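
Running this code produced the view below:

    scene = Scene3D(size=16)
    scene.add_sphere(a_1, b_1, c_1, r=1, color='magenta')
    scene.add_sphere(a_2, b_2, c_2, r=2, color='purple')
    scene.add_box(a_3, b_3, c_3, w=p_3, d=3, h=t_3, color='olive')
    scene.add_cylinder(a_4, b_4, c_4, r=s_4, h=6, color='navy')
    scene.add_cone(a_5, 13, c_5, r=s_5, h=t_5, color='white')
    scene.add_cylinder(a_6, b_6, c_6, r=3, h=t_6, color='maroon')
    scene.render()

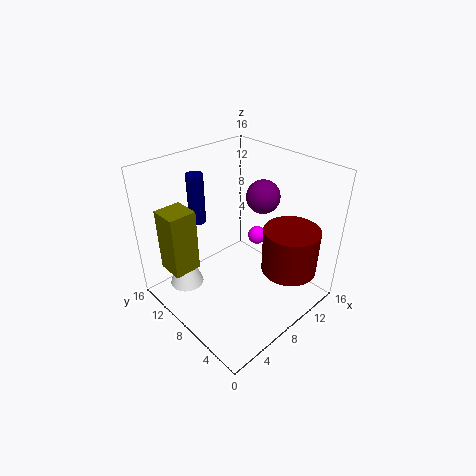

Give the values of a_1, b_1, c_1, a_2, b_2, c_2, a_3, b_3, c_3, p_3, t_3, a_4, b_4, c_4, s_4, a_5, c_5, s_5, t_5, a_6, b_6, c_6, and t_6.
a_1 = 10; b_1 = 7; c_1 = 8; a_2 = 13; b_2 = 9; c_2 = 11; a_3 = 1; b_3 = 10; c_3 = 5; p_3 = 3; t_3 = 7; a_4 = 7; b_4 = 14; c_4 = 8; s_4 = 1; a_5 = 4; c_5 = 1; s_5 = 2; t_5 = 6; a_6 = 11; b_6 = 3; c_6 = 5; t_6 = 5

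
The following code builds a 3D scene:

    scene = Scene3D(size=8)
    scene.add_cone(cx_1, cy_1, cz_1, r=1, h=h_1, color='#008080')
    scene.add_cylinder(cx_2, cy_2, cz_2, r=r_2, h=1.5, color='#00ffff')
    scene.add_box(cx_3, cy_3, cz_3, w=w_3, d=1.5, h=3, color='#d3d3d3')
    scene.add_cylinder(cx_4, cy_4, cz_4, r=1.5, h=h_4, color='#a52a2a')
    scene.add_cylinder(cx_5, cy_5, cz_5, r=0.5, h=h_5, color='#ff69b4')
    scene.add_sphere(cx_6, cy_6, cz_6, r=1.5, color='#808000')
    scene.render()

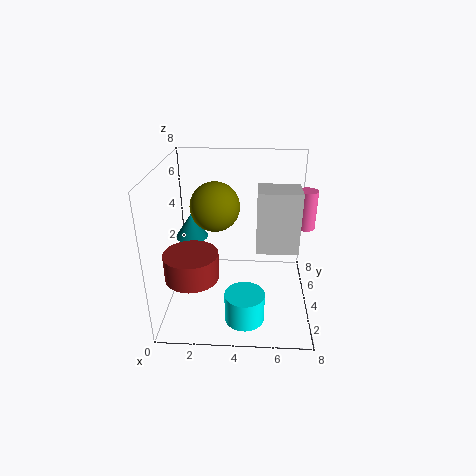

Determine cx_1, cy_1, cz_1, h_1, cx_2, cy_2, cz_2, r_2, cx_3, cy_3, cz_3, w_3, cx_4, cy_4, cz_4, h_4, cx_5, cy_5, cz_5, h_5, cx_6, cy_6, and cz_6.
cx_1 = 1; cy_1 = 6; cz_1 = 3; h_1 = 1.5; cx_2 = 4.5; cy_2 = 1; cz_2 = 1; r_2 = 1; cx_3 = 5; cy_3 = 1.5; cz_3 = 4.5; w_3 = 2; cx_4 = 1.5; cy_4 = 3; cz_4 = 2; h_4 = 1.5; cx_5 = 7.5; cy_5 = 3.5; cz_5 = 5; h_5 = 2; cx_6 = 2.5; cy_6 = 6; cz_6 = 5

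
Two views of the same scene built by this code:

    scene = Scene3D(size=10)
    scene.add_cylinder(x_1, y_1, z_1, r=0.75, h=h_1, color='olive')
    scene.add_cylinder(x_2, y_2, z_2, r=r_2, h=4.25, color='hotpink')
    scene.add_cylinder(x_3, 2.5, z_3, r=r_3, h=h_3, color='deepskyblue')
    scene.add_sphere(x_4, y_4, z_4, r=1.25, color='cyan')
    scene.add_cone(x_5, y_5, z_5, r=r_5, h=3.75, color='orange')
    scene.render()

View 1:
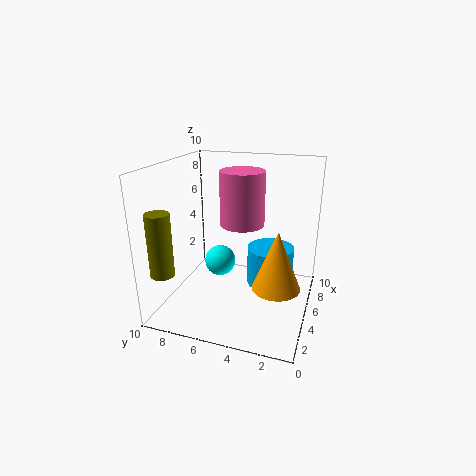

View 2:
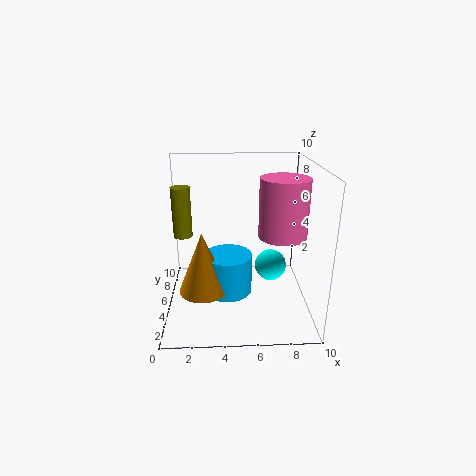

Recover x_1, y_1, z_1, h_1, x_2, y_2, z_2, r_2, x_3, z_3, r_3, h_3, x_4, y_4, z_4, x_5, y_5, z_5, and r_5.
x_1 = 0.75
y_1 = 8.5
z_1 = 3.75
h_1 = 4
x_2 = 8.25
y_2 = 5.75
z_2 = 4.75
r_2 = 1.75
x_3 = 4.25
z_3 = 2.5
r_3 = 1.5
h_3 = 2.5
x_4 = 7.75
y_4 = 7.5
z_4 = 1.5
x_5 = 2.75
y_5 = 1.75
z_5 = 3
r_5 = 1.5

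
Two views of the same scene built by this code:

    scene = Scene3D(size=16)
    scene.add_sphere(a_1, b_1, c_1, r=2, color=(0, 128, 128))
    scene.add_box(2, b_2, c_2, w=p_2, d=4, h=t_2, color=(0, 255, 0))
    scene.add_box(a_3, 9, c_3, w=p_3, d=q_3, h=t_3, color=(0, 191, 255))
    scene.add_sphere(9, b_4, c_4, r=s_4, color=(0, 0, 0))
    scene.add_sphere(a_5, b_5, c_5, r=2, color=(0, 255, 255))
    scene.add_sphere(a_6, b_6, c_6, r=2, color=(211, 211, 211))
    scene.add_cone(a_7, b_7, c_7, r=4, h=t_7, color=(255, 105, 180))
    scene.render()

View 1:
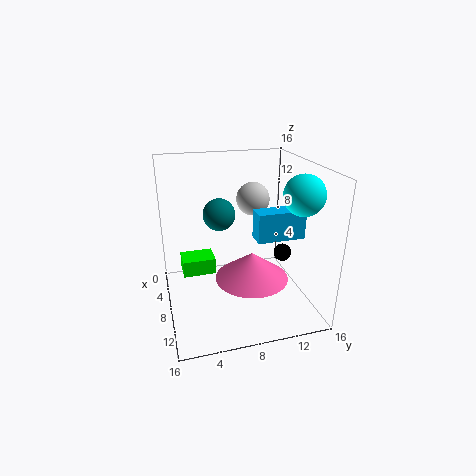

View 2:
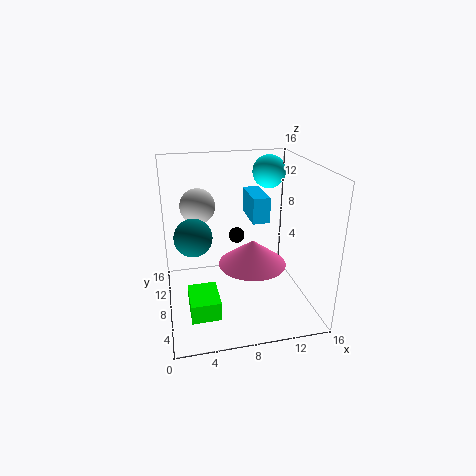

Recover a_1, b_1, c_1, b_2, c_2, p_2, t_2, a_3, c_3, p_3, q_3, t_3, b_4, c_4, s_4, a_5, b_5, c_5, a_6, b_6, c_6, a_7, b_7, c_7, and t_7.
a_1 = 3
b_1 = 7
c_1 = 9
b_2 = 2
c_2 = 2
p_2 = 3
t_2 = 2
a_3 = 10
c_3 = 9
p_3 = 2
q_3 = 5
t_3 = 3
b_4 = 13
c_4 = 6
s_4 = 1
a_5 = 13
b_5 = 13
c_5 = 14
a_6 = 4
b_6 = 11
c_6 = 11
a_7 = 10
b_7 = 9
c_7 = 4
t_7 = 3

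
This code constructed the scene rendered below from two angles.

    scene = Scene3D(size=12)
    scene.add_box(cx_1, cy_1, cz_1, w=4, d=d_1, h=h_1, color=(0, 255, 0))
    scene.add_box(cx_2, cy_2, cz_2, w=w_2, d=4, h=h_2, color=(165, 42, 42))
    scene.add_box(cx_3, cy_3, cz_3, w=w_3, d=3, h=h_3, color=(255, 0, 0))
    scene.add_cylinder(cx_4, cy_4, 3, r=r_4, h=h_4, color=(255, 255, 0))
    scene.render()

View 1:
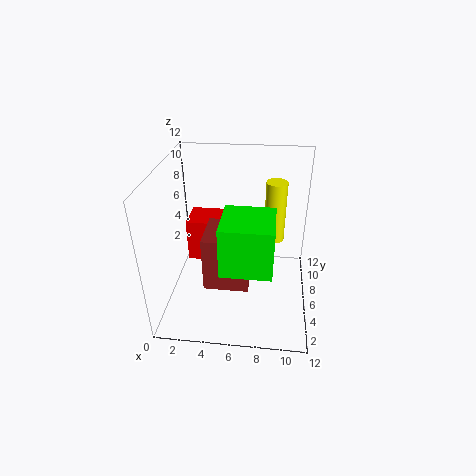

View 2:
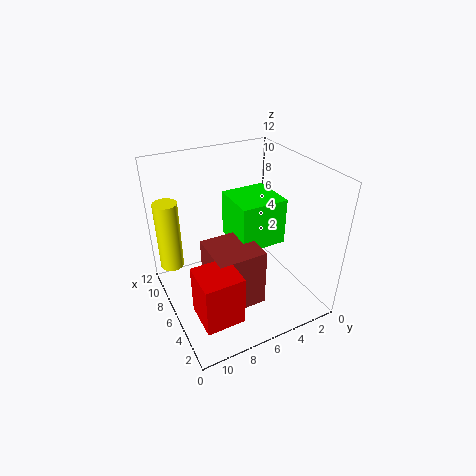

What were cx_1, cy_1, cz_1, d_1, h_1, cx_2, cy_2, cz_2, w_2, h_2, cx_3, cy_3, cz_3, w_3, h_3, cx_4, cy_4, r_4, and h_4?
cx_1 = 5
cy_1 = 2
cz_1 = 5
d_1 = 4
h_1 = 4
cx_2 = 3
cy_2 = 5
cz_2 = 1
w_2 = 4
h_2 = 5
cx_3 = 1
cy_3 = 8
cz_3 = 2
w_3 = 3
h_3 = 4
cx_4 = 9
cy_4 = 11
r_4 = 1
h_4 = 6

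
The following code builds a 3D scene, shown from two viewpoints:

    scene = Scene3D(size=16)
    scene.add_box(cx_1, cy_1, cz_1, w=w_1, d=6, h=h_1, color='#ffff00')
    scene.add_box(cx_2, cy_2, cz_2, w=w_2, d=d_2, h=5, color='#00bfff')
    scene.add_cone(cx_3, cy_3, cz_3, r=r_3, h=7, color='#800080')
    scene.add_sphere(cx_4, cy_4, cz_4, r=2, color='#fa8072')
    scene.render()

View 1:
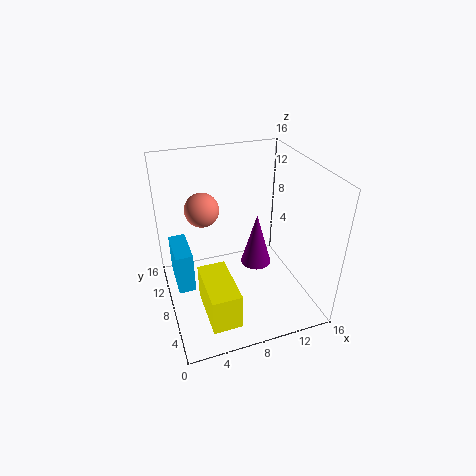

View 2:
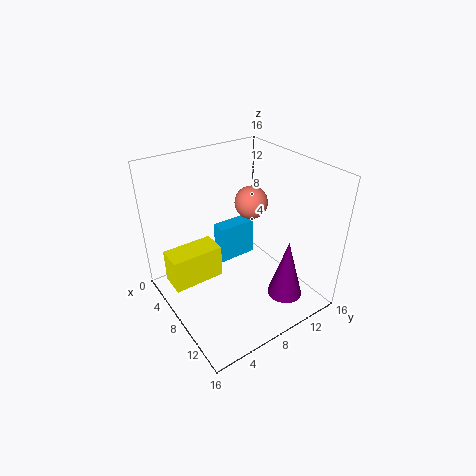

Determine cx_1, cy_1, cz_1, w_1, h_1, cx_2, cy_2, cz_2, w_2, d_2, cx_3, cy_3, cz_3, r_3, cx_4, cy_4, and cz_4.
cx_1 = 3
cy_1 = 1
cz_1 = 2
w_1 = 3
h_1 = 4
cx_2 = 1
cy_2 = 9
cz_2 = 1
w_2 = 2
d_2 = 5
cx_3 = 12
cy_3 = 12
cz_3 = 1
r_3 = 2
cx_4 = 5
cy_4 = 12
cz_4 = 10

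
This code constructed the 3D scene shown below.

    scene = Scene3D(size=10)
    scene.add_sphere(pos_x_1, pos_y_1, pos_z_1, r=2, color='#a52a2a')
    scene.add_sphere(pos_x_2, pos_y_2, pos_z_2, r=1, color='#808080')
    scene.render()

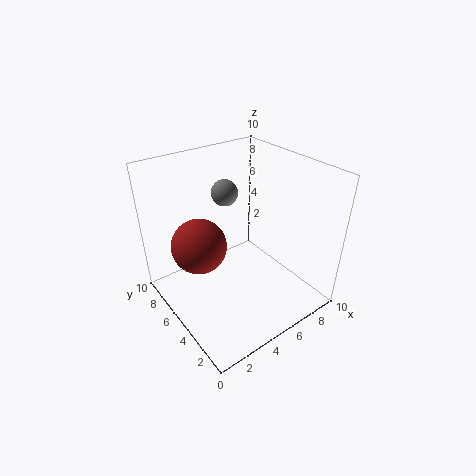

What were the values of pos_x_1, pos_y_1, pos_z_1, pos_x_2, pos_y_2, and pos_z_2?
pos_x_1 = 3, pos_y_1 = 7, pos_z_1 = 4, pos_x_2 = 6, pos_y_2 = 8, pos_z_2 = 7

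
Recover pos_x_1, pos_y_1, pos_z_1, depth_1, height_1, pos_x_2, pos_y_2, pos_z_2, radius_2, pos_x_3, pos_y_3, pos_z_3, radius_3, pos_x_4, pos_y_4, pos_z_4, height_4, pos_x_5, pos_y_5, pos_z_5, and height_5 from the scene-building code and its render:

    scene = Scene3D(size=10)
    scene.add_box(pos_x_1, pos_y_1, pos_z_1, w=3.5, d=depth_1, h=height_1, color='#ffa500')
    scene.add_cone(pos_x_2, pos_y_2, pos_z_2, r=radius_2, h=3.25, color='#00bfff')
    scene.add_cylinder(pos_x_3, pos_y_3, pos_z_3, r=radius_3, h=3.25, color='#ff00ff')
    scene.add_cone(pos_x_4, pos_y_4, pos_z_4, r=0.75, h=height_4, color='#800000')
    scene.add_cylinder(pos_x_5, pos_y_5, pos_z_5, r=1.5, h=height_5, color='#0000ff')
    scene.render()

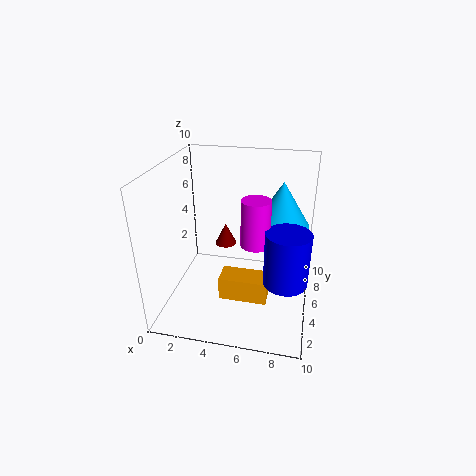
pos_x_1 = 3.75; pos_y_1 = 4; pos_z_1 = 0.25; depth_1 = 1.75; height_1 = 1.75; pos_x_2 = 7.75; pos_y_2 = 7.25; pos_z_2 = 5.25; radius_2 = 2; pos_x_3 = 6.25; pos_y_3 = 4.75; pos_z_3 = 4.75; radius_3 = 1; pos_x_4 = 4; pos_y_4 = 5.5; pos_z_4 = 4.25; height_4 = 1.5; pos_x_5 = 8.5; pos_y_5 = 4; pos_z_5 = 2.5; height_5 = 3.75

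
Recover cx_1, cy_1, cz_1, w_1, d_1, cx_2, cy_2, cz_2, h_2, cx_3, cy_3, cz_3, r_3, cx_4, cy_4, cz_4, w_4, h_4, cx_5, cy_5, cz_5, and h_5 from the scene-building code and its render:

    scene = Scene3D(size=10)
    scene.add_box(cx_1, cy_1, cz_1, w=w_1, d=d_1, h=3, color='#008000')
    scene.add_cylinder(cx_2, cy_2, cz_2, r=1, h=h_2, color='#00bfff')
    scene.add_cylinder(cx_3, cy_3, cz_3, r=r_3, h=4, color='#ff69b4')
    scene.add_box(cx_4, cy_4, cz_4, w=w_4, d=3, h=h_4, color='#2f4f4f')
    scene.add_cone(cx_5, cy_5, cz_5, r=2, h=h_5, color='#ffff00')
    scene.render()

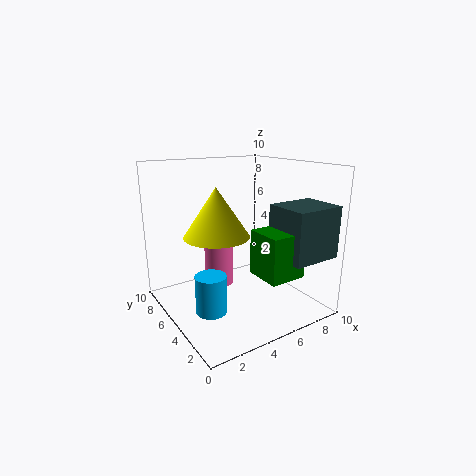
cx_1 = 5; cy_1 = 1; cz_1 = 3; w_1 = 2.5; d_1 = 2.5; cx_2 = 2; cy_2 = 3.5; cz_2 = 1; h_2 = 2.5; cx_3 = 4; cy_3 = 6; cz_3 = 1.5; r_3 = 1; cx_4 = 6.5; cy_4 = 0.5; cz_4 = 4; w_4 = 3.5; h_4 = 3.5; cx_5 = 2.5; cy_5 = 3.5; cz_5 = 6; h_5 = 3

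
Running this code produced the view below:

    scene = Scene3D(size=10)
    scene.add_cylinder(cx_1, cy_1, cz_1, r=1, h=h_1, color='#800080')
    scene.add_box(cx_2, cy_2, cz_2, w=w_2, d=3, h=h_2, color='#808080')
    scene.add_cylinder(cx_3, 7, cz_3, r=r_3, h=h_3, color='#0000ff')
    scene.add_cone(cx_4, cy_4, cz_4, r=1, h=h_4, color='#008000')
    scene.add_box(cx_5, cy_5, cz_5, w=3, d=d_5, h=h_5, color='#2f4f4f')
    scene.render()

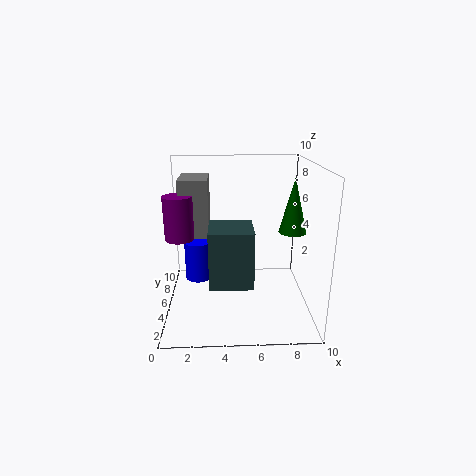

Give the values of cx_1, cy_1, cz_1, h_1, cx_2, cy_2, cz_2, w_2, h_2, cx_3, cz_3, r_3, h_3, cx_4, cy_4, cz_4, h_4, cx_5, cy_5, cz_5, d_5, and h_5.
cx_1 = 1
cy_1 = 5
cz_1 = 5
h_1 = 3
cx_2 = 1
cy_2 = 5
cz_2 = 5
w_2 = 2
h_2 = 4
cx_3 = 2
cz_3 = 1
r_3 = 1
h_3 = 3
cx_4 = 9
cy_4 = 6
cz_4 = 5
h_4 = 4
cx_5 = 3
cy_5 = 3
cz_5 = 2
d_5 = 3
h_5 = 4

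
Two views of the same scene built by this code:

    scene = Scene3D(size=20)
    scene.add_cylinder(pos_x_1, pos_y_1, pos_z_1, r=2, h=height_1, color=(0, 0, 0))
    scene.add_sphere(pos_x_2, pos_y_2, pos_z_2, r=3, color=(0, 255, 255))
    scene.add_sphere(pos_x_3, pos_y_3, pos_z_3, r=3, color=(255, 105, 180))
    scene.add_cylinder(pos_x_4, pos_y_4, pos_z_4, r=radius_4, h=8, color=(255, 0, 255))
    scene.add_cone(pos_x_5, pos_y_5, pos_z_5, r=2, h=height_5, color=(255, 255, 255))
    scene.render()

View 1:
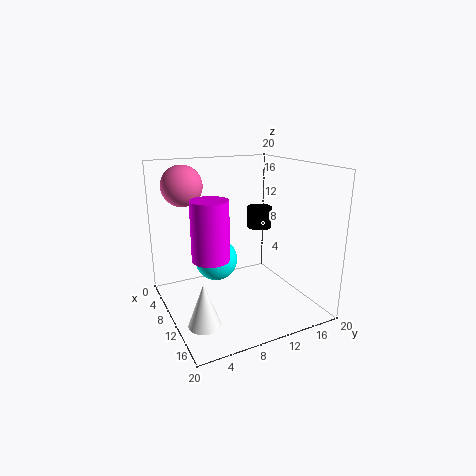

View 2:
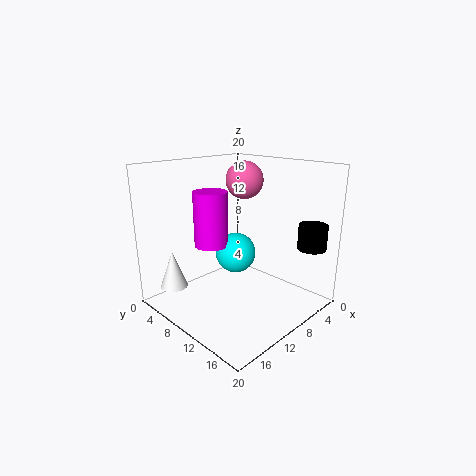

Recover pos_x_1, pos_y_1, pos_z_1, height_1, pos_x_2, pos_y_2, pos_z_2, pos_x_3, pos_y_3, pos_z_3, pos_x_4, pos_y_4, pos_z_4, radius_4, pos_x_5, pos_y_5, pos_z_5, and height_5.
pos_x_1 = 3; pos_y_1 = 17.5; pos_z_1 = 8.5; height_1 = 3.5; pos_x_2 = 8; pos_y_2 = 7.5; pos_z_2 = 6.5; pos_x_3 = 3; pos_y_3 = 4.5; pos_z_3 = 16.5; pos_x_4 = 11; pos_y_4 = 5.5; pos_z_4 = 8; radius_4 = 2.5; pos_x_5 = 16; pos_y_5 = 2.5; pos_z_5 = 2; height_5 = 5.5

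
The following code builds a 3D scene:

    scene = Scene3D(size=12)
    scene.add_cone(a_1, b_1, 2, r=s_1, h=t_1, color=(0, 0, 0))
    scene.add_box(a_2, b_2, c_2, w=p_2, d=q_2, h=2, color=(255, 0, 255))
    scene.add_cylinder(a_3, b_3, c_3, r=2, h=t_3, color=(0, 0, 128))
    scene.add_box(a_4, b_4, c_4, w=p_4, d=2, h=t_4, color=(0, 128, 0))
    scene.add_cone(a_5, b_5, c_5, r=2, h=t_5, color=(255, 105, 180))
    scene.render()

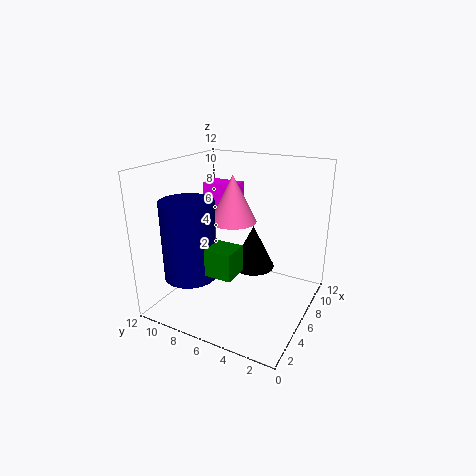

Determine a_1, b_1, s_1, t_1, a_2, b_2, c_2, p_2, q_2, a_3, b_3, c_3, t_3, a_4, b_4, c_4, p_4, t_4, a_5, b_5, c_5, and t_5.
a_1 = 9, b_1 = 6, s_1 = 2, t_1 = 4, a_2 = 7, b_2 = 7, c_2 = 8, p_2 = 2, q_2 = 3, a_3 = 2, b_3 = 8, c_3 = 4, t_3 = 6, a_4 = 1, b_4 = 4, c_4 = 5, p_4 = 2, t_4 = 2, a_5 = 7, b_5 = 7, c_5 = 7, t_5 = 4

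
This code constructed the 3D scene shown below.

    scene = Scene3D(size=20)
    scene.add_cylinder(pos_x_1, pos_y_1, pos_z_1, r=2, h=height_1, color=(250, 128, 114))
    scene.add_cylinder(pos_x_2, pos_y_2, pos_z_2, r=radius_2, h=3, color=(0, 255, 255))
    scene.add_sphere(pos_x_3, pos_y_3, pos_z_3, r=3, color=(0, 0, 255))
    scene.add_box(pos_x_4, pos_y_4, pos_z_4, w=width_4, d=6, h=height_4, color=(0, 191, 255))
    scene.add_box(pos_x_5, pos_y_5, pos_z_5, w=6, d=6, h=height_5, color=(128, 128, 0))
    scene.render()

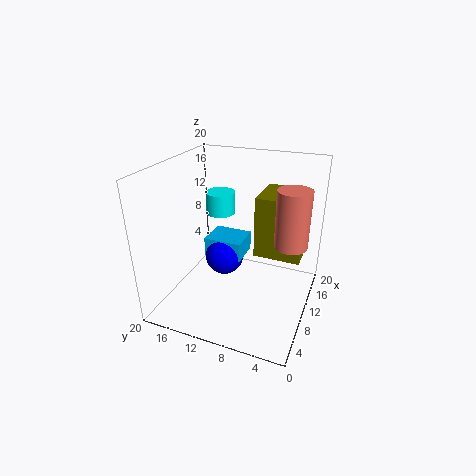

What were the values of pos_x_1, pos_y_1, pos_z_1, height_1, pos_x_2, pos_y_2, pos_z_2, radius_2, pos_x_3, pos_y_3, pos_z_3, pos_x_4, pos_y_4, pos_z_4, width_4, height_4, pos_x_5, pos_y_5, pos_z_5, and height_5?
pos_x_1 = 7
pos_y_1 = 2
pos_z_1 = 12
height_1 = 7
pos_x_2 = 11
pos_y_2 = 13
pos_z_2 = 13
radius_2 = 2
pos_x_3 = 14
pos_y_3 = 14
pos_z_3 = 4
pos_x_4 = 13
pos_y_4 = 11
pos_z_4 = 4
width_4 = 5
height_4 = 3
pos_x_5 = 8
pos_y_5 = 1
pos_z_5 = 9
height_5 = 8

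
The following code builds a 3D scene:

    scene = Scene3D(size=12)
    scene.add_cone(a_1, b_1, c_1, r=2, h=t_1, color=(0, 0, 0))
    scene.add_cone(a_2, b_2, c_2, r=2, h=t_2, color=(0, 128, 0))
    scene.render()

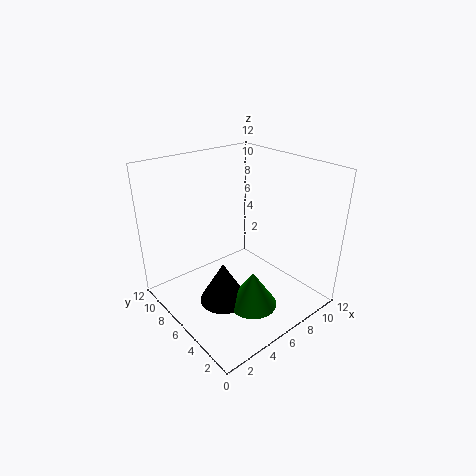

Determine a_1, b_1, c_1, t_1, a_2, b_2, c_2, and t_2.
a_1 = 4
b_1 = 5.5
c_1 = 1
t_1 = 3.5
a_2 = 5.5
b_2 = 3.5
c_2 = 1
t_2 = 3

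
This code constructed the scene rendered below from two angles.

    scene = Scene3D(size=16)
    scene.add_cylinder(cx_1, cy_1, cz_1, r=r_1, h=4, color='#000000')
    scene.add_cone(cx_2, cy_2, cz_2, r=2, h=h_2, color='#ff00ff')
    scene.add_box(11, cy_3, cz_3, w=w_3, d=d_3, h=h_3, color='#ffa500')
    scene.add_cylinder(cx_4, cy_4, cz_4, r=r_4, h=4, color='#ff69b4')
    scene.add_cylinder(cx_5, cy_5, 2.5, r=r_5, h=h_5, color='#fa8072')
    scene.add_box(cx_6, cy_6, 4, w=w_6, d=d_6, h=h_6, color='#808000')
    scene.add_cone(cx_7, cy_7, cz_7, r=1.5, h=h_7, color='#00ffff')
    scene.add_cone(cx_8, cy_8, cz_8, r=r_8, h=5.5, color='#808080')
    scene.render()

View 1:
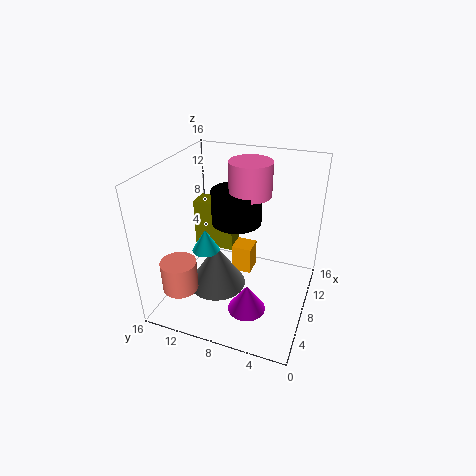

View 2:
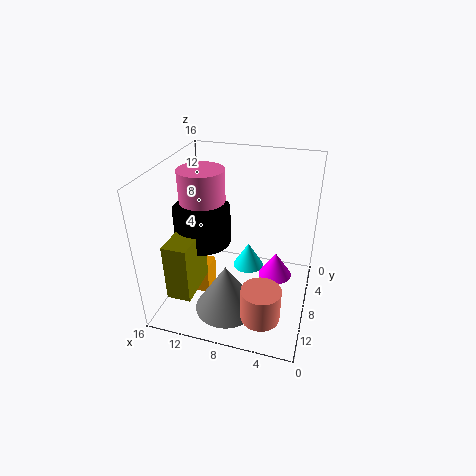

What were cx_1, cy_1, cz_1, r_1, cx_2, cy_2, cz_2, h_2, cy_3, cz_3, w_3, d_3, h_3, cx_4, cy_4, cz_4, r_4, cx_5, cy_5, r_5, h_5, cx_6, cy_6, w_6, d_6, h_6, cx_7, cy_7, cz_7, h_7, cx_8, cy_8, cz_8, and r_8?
cx_1 = 11.5; cy_1 = 9.5; cz_1 = 8; r_1 = 3; cx_2 = 4; cy_2 = 5.5; cz_2 = 2; h_2 = 3; cy_3 = 7.5; cz_3 = 1; w_3 = 2.5; d_3 = 2.5; h_3 = 3.5; cx_4 = 12; cy_4 = 8; cz_4 = 11.5; r_4 = 2.5; cx_5 = 4; cy_5 = 13.5; r_5 = 2; h_5 = 3.5; cx_6 = 11; cy_6 = 10; w_6 = 2.5; d_6 = 5; h_6 = 6; cx_7 = 6; cy_7 = 11; cz_7 = 7; h_7 = 2.5; cx_8 = 8.5; cy_8 = 11; cz_8 = 0.5; r_8 = 3.5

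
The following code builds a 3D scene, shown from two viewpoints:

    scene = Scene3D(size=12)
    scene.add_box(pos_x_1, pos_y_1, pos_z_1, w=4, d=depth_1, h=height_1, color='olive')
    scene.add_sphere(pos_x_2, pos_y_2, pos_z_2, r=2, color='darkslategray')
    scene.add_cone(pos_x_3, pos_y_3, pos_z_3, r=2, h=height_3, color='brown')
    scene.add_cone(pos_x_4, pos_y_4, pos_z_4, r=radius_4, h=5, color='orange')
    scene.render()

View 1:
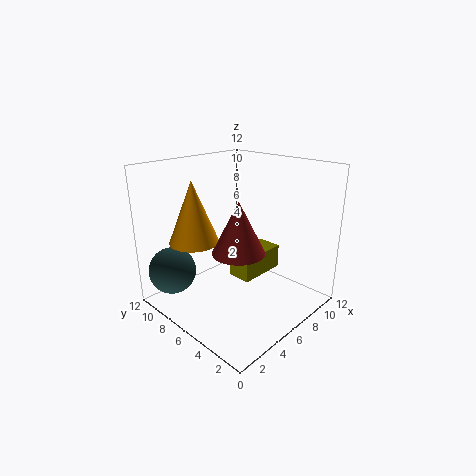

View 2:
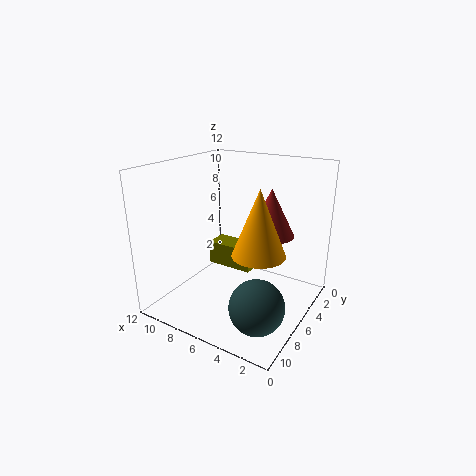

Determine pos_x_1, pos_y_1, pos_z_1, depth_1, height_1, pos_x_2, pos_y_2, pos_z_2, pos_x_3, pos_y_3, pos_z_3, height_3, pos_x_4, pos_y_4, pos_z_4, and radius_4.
pos_x_1 = 5, pos_y_1 = 4, pos_z_1 = 3, depth_1 = 2, height_1 = 2, pos_x_2 = 2, pos_y_2 = 10, pos_z_2 = 3, pos_x_3 = 4, pos_y_3 = 4, pos_z_3 = 6, height_3 = 4, pos_x_4 = 3, pos_y_4 = 8, pos_z_4 = 6, radius_4 = 2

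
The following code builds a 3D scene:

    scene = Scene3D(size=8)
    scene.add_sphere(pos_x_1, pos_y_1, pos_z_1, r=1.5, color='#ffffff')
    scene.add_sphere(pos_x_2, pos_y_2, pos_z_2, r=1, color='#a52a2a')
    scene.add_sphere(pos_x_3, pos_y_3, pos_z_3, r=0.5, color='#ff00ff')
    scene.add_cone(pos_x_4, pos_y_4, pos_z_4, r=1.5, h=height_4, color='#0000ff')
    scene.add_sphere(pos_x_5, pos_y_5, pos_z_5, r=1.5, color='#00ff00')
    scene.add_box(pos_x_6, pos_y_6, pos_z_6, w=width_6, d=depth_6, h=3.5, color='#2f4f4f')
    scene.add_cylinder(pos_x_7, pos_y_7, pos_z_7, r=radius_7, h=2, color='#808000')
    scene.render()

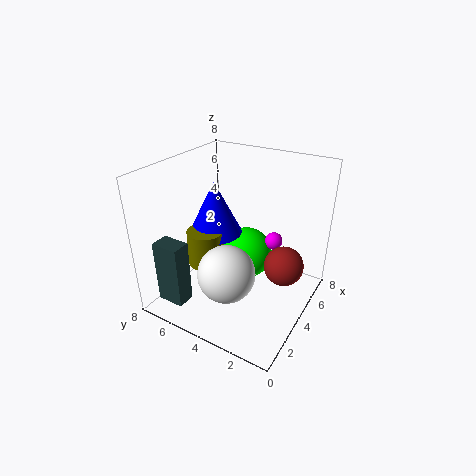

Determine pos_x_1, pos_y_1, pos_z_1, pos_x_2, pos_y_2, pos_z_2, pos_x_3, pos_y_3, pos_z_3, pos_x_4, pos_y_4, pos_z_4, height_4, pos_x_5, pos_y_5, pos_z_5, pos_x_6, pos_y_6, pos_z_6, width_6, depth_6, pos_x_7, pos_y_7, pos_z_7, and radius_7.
pos_x_1 = 2; pos_y_1 = 3.5; pos_z_1 = 3; pos_x_2 = 3.5; pos_y_2 = 1; pos_z_2 = 3.5; pos_x_3 = 5.5; pos_y_3 = 2.5; pos_z_3 = 3.5; pos_x_4 = 4; pos_y_4 = 5.5; pos_z_4 = 4; height_4 = 3; pos_x_5 = 5; pos_y_5 = 4; pos_z_5 = 2.5; pos_x_6 = 0.5; pos_y_6 = 5.5; pos_z_6 = 1; width_6 = 1; depth_6 = 1.5; pos_x_7 = 3; pos_y_7 = 5.5; pos_z_7 = 2.5; radius_7 = 1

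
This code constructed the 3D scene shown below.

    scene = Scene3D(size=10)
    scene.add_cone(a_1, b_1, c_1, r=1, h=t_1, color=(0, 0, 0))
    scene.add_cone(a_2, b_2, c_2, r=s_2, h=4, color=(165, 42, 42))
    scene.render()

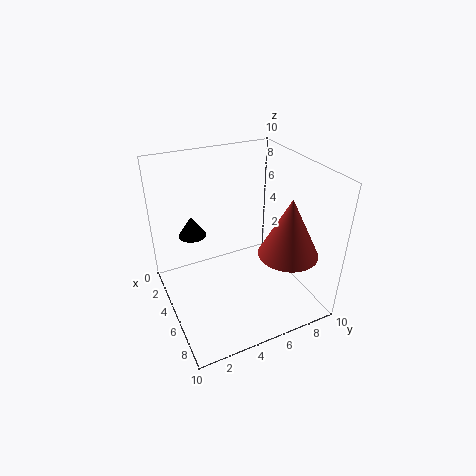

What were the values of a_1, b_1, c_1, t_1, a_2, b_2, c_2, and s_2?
a_1 = 2.5; b_1 = 2.5; c_1 = 4.5; t_1 = 1.5; a_2 = 7.5; b_2 = 7.5; c_2 = 4.5; s_2 = 2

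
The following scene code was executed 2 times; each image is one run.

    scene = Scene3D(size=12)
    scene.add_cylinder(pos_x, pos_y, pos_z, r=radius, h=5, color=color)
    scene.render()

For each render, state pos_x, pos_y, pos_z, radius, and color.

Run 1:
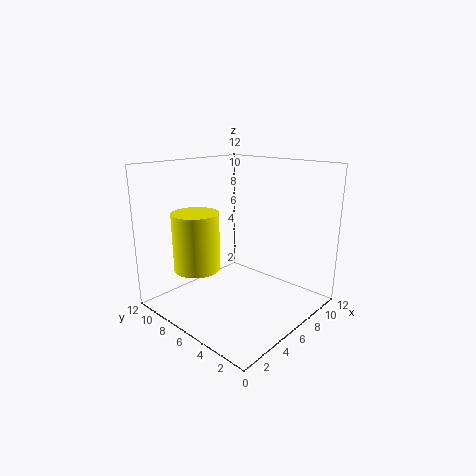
pos_x = 4
pos_y = 9
pos_z = 3
radius = 2
color = 'yellow'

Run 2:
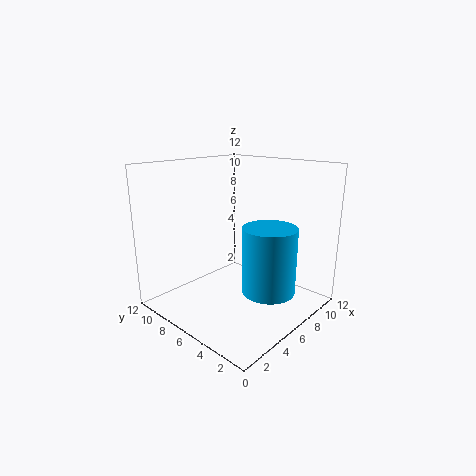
pos_x = 5
pos_y = 2
pos_z = 3
radius = 2
color = 'deepskyblue'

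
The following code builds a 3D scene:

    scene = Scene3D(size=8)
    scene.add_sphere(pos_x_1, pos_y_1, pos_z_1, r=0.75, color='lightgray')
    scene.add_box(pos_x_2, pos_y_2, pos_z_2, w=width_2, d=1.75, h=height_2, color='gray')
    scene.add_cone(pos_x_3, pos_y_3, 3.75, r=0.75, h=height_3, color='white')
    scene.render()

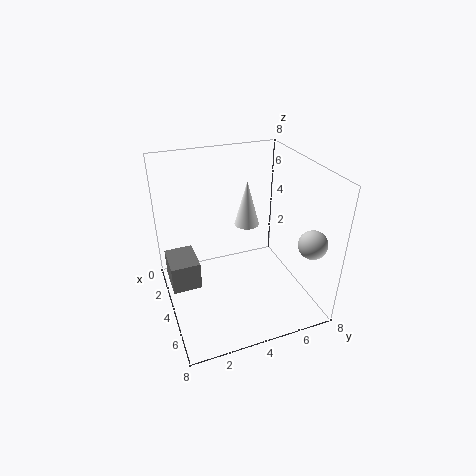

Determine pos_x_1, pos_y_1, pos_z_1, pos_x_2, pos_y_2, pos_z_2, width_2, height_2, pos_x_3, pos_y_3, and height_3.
pos_x_1 = 6.75
pos_y_1 = 7
pos_z_1 = 4.5
pos_x_2 = 0.75
pos_y_2 = 0.25
pos_z_2 = 0.25
width_2 = 2.25
height_2 = 1.75
pos_x_3 = 2.25
pos_y_3 = 5.25
height_3 = 2.75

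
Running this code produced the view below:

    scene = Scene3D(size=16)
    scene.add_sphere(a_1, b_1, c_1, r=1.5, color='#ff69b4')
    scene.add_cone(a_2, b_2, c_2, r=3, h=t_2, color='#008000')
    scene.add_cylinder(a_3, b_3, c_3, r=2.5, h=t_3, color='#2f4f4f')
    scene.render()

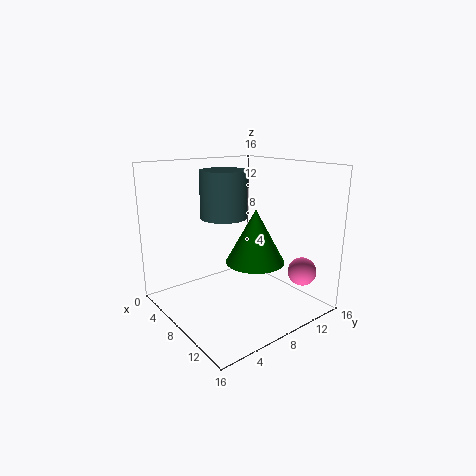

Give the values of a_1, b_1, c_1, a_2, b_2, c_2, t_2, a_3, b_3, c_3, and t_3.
a_1 = 14
b_1 = 12
c_1 = 5
a_2 = 11.5
b_2 = 7.5
c_2 = 6.5
t_2 = 5.5
a_3 = 7.5
b_3 = 6.5
c_3 = 10.5
t_3 = 5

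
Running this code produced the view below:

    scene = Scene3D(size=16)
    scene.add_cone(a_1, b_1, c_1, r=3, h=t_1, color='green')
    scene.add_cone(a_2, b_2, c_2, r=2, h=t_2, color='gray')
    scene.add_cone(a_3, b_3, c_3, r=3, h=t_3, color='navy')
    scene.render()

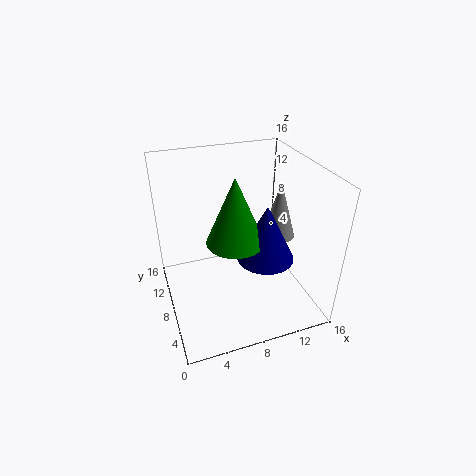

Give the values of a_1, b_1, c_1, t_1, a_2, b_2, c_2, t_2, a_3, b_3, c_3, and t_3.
a_1 = 7, b_1 = 6, c_1 = 9, t_1 = 7, a_2 = 14, b_2 = 10, c_2 = 6, t_2 = 7, a_3 = 10, b_3 = 5, c_3 = 7, t_3 = 6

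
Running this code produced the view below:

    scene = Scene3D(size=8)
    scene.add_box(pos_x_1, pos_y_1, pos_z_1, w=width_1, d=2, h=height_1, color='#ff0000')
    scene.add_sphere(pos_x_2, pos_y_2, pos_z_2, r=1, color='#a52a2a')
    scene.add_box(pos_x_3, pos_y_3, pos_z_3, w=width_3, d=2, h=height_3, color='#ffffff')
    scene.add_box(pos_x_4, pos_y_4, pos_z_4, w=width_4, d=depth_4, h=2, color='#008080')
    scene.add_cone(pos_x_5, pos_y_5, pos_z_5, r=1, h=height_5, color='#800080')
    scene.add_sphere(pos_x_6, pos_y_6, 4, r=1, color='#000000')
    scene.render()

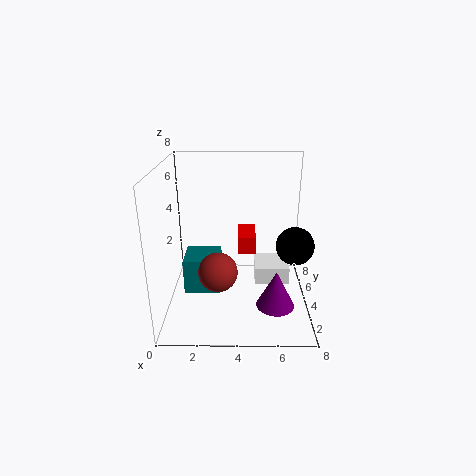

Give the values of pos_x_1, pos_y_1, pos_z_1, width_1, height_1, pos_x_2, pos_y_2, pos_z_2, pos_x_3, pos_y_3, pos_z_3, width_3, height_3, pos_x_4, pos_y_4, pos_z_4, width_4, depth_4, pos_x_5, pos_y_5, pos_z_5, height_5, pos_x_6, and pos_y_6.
pos_x_1 = 4; pos_y_1 = 4; pos_z_1 = 3; width_1 = 1; height_1 = 1; pos_x_2 = 3; pos_y_2 = 2; pos_z_2 = 3; pos_x_3 = 5; pos_y_3 = 4; pos_z_3 = 1; width_3 = 2; height_3 = 1; pos_x_4 = 1; pos_y_4 = 3; pos_z_4 = 1; width_4 = 2; depth_4 = 2; pos_x_5 = 6; pos_y_5 = 2; pos_z_5 = 1; height_5 = 2; pos_x_6 = 7; pos_y_6 = 3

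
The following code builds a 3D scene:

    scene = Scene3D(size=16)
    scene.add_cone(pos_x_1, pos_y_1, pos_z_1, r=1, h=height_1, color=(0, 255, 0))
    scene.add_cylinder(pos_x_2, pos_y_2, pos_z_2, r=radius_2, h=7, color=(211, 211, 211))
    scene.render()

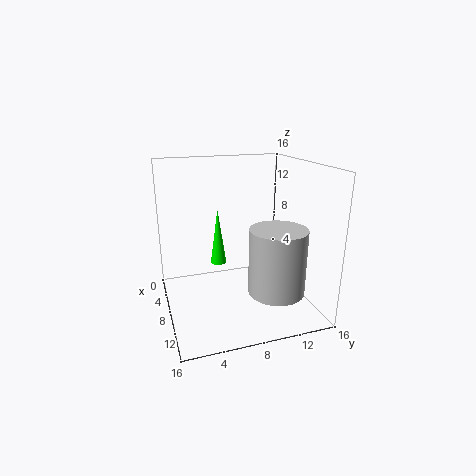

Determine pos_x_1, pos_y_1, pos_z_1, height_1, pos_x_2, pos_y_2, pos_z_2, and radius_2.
pos_x_1 = 3
pos_y_1 = 7
pos_z_1 = 3
height_1 = 7
pos_x_2 = 12
pos_y_2 = 11
pos_z_2 = 3
radius_2 = 3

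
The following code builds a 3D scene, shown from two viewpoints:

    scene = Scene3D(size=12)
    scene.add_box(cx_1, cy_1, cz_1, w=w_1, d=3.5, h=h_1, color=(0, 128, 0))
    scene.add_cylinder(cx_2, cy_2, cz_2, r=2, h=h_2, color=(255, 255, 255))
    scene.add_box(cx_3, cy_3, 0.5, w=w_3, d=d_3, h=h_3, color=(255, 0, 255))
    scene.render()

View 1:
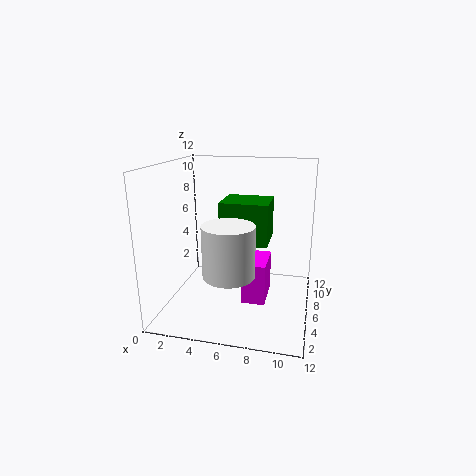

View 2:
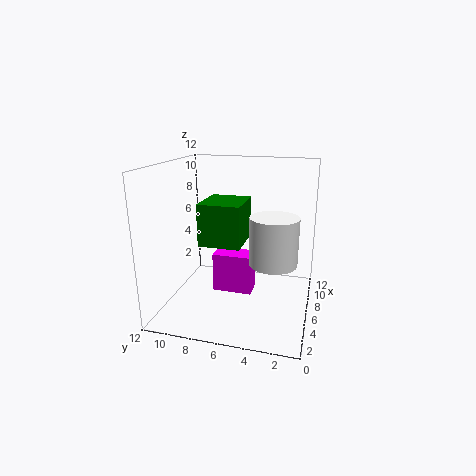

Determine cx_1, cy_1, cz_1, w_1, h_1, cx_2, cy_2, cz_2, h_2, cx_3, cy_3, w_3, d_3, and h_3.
cx_1 = 4.5
cy_1 = 5.5
cz_1 = 5.5
w_1 = 4
h_1 = 3.5
cx_2 = 6
cy_2 = 3
cz_2 = 4
h_2 = 4
cx_3 = 6.5
cy_3 = 5
w_3 = 2
d_3 = 3.5
h_3 = 3.5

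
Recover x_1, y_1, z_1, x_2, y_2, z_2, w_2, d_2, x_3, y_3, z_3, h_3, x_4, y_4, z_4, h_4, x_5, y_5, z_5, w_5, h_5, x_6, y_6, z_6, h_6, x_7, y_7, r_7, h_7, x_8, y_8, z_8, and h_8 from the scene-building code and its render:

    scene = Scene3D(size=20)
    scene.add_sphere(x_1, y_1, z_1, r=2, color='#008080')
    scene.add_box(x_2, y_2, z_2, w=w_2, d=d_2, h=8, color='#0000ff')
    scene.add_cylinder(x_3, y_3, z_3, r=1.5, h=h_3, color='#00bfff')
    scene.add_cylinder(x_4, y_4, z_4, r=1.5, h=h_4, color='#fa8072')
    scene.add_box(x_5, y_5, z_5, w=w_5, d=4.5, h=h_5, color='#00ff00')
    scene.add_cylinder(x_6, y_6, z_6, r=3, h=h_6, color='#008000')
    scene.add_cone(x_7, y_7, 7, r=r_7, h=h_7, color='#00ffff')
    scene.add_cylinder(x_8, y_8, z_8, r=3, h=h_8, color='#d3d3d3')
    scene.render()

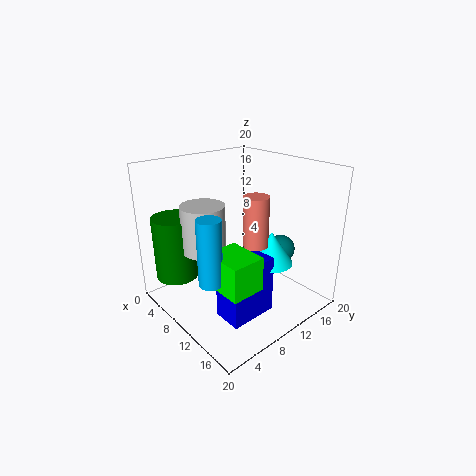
x_1 = 13.5, y_1 = 15, z_1 = 8, x_2 = 12, y_2 = 4.5, z_2 = 1, w_2 = 4, d_2 = 6.5, x_3 = 13, y_3 = 3, z_3 = 7, h_3 = 8.5, x_4 = 16, y_4 = 7.5, z_4 = 12, h_4 = 6, x_5 = 11.5, y_5 = 3.5, z_5 = 6, w_5 = 5.5, h_5 = 4.5, x_6 = 4, y_6 = 3.5, z_6 = 4, h_6 = 9, x_7 = 14, y_7 = 12.5, r_7 = 3, h_7 = 4.5, x_8 = 7.5, y_8 = 6, z_8 = 8.5, h_8 = 6.5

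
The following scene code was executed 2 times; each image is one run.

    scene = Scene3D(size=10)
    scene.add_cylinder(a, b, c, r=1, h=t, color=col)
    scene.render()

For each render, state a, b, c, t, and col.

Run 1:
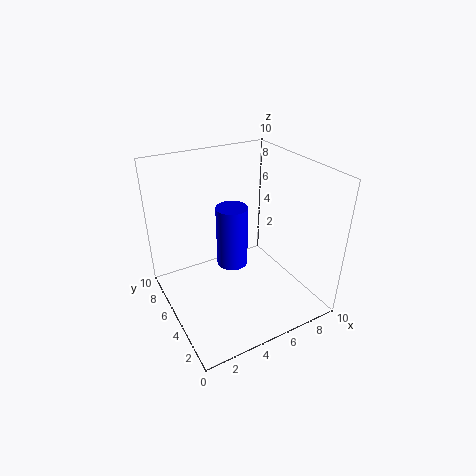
a = 4; b = 4; c = 4; t = 4; col = 'blue'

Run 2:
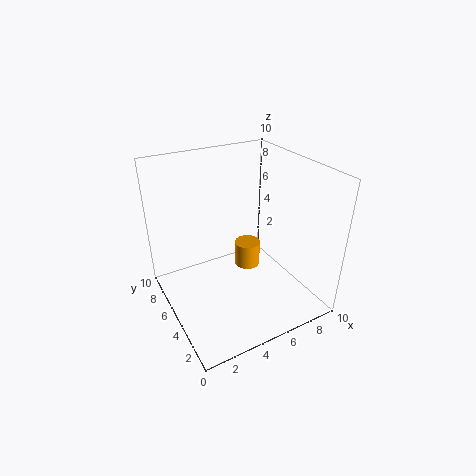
a = 7; b = 7; c = 1; t = 2; col = 'orange'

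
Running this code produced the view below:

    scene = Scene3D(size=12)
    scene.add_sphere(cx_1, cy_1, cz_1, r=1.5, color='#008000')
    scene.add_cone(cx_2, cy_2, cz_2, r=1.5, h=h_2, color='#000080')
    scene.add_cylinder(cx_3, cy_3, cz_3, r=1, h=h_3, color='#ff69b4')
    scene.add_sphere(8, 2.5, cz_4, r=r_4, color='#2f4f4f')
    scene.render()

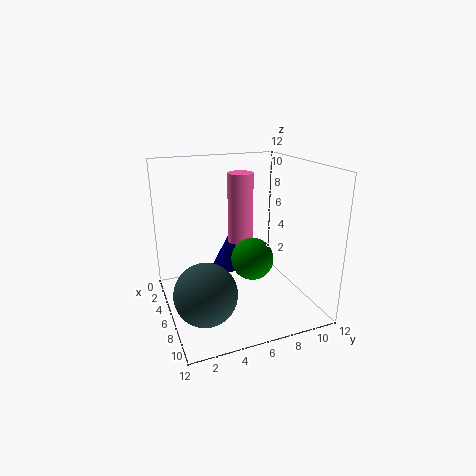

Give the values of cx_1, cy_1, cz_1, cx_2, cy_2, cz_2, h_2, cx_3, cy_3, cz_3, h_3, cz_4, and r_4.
cx_1 = 10; cy_1 = 5.5; cz_1 = 6; cx_2 = 5.5; cy_2 = 5.5; cz_2 = 3.5; h_2 = 3; cx_3 = 6.5; cy_3 = 6; cz_3 = 6; h_3 = 5.5; cz_4 = 2.5; r_4 = 2.5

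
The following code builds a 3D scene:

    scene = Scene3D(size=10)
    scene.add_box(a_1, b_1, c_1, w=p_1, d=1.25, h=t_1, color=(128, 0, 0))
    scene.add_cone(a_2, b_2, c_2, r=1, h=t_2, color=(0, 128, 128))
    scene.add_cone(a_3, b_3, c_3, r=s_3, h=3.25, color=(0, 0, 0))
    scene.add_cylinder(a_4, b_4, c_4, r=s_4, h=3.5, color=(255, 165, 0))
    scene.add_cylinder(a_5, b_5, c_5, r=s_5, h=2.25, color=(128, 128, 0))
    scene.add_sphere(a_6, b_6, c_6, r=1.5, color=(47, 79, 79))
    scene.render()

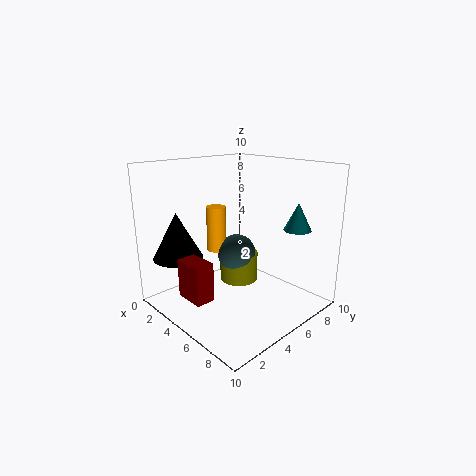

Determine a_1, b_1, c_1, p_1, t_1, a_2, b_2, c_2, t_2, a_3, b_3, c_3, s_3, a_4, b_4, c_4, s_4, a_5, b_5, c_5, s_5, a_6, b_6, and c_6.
a_1 = 4.25; b_1 = 0.5; c_1 = 2; p_1 = 2; t_1 = 2.5; a_2 = 7.25; b_2 = 8.75; c_2 = 5.25; t_2 = 2; a_3 = 2; b_3 = 2; c_3 = 3.5; s_3 = 1.75; a_4 = 1.75; b_4 = 5.75; c_4 = 3; s_4 = 0.75; a_5 = 3; b_5 = 7; c_5 = 0.5; s_5 = 1.5; a_6 = 3; b_6 = 6.75; c_6 = 2.75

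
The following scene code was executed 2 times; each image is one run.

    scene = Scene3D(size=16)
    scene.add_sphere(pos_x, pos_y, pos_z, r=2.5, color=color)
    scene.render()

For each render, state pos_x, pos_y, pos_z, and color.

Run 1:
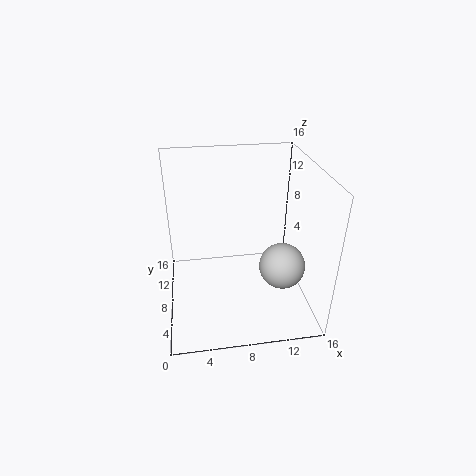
pos_x = 12.5
pos_y = 5.5
pos_z = 5.5
color = 'lightgray'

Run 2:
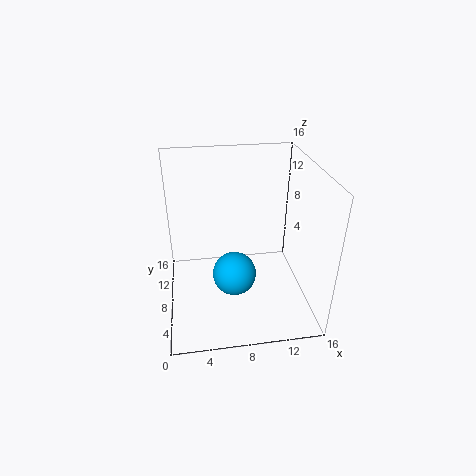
pos_x = 7.5
pos_y = 7.5
pos_z = 3.5
color = 'deepskyblue'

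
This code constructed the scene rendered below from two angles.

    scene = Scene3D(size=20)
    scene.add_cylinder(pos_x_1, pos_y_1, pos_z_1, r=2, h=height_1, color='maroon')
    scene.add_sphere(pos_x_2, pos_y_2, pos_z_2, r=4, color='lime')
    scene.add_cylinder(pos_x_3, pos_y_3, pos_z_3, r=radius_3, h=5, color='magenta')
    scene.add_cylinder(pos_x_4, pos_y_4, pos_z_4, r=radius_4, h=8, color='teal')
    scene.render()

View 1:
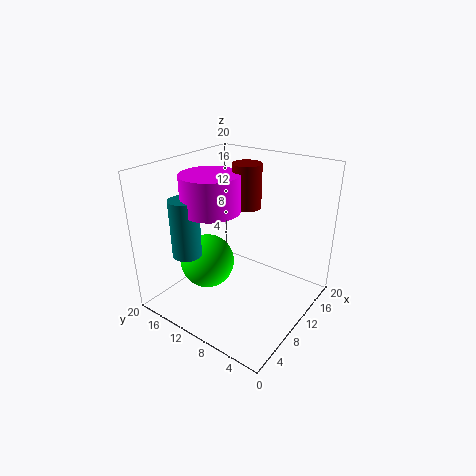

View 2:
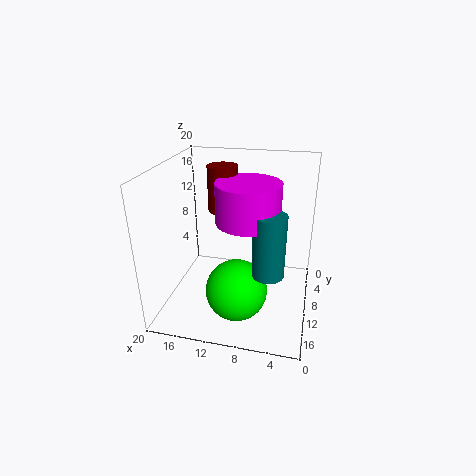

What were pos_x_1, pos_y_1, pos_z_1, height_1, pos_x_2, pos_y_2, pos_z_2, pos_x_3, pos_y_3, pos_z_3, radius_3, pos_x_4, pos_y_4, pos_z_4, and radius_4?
pos_x_1 = 12
pos_y_1 = 10
pos_z_1 = 14
height_1 = 6
pos_x_2 = 9
pos_y_2 = 15
pos_z_2 = 5
pos_x_3 = 8
pos_y_3 = 13
pos_z_3 = 14
radius_3 = 4
pos_x_4 = 5
pos_y_4 = 15
pos_z_4 = 8
radius_4 = 2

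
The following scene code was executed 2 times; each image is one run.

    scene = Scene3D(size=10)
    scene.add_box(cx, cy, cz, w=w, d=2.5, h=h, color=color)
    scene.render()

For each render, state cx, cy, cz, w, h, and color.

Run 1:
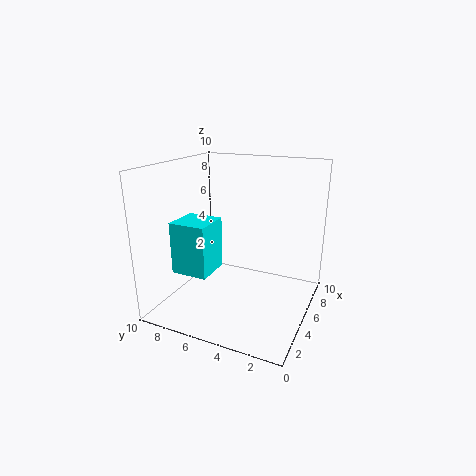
cx = 2
cy = 6
cz = 3
w = 2.5
h = 3.5
color = 'cyan'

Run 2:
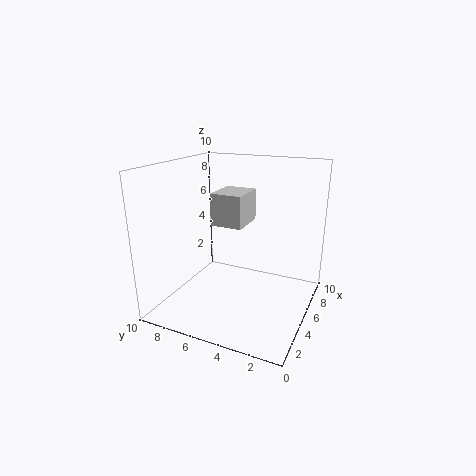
cx = 6.5
cy = 5.5
cz = 5
w = 3
h = 2.5
color = 'lightgray'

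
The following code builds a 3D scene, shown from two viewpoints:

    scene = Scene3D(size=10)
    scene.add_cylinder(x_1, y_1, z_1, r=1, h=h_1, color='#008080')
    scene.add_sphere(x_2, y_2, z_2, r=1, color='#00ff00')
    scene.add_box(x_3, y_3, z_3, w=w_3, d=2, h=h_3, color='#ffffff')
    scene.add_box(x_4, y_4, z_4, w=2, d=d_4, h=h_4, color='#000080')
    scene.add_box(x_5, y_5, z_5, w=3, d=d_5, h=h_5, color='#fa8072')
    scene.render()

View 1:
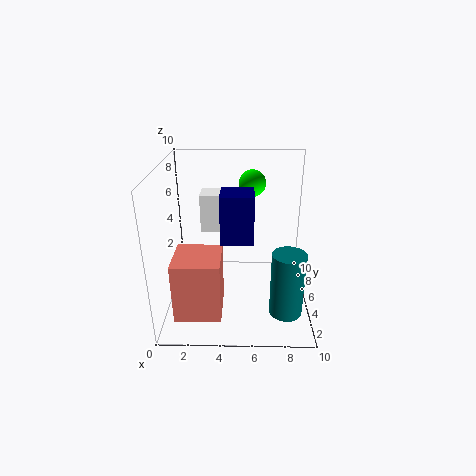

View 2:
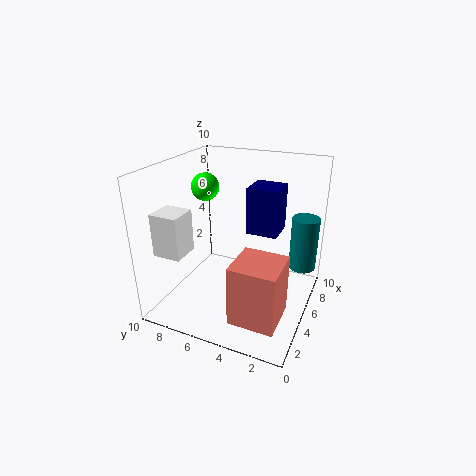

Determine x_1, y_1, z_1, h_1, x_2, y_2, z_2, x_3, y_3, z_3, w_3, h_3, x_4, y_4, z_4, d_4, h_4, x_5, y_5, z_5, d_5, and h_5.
x_1 = 8; y_1 = 1; z_1 = 2; h_1 = 4; x_2 = 6; y_2 = 8; z_2 = 8; x_3 = 2; y_3 = 8; z_3 = 4; w_3 = 2; h_3 = 3; x_4 = 4; y_4 = 2; z_4 = 6; d_4 = 2; h_4 = 3; x_5 = 1; y_5 = 1; z_5 = 1; d_5 = 3; h_5 = 4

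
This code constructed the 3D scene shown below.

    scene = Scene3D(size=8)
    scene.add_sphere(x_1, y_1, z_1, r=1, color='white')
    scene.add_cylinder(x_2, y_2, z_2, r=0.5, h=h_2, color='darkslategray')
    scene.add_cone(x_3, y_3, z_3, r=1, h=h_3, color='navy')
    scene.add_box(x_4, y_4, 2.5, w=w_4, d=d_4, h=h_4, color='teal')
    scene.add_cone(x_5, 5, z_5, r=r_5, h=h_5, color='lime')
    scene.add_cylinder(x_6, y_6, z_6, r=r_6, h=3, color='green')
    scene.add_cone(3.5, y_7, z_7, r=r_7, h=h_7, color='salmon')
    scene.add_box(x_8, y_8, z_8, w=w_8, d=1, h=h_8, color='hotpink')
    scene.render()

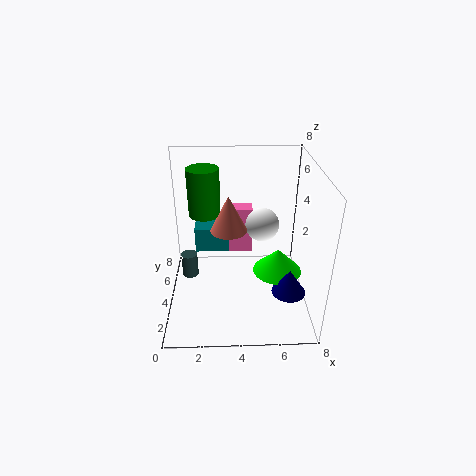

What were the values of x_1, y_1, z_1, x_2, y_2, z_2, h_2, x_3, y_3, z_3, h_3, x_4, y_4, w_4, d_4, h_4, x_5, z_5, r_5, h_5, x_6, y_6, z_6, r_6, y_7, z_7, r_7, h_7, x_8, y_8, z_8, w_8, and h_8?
x_1 = 5.5, y_1 = 5.5, z_1 = 4, x_2 = 1, y_2 = 5.5, z_2 = 0.5, h_2 = 1.5, x_3 = 7, y_3 = 3.5, z_3 = 0.5, h_3 = 1.5, x_4 = 1.5, y_4 = 5, w_4 = 2, d_4 = 1.5, h_4 = 1.5, x_5 = 6.5, z_5 = 1, r_5 = 1.5, h_5 = 1.5, x_6 = 2, y_6 = 7, z_6 = 4, r_6 = 1, y_7 = 4, z_7 = 4.5, r_7 = 1, h_7 = 2, x_8 = 3.5, y_8 = 6.5, z_8 = 1.5, w_8 = 1.5, h_8 = 3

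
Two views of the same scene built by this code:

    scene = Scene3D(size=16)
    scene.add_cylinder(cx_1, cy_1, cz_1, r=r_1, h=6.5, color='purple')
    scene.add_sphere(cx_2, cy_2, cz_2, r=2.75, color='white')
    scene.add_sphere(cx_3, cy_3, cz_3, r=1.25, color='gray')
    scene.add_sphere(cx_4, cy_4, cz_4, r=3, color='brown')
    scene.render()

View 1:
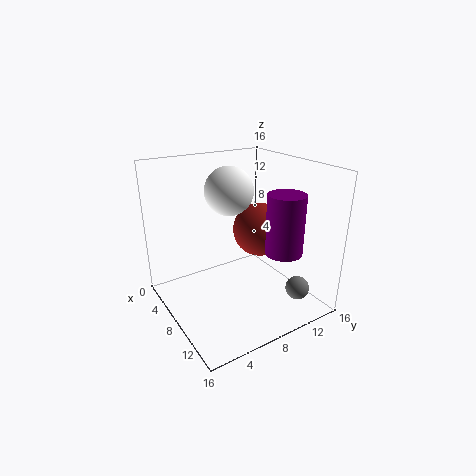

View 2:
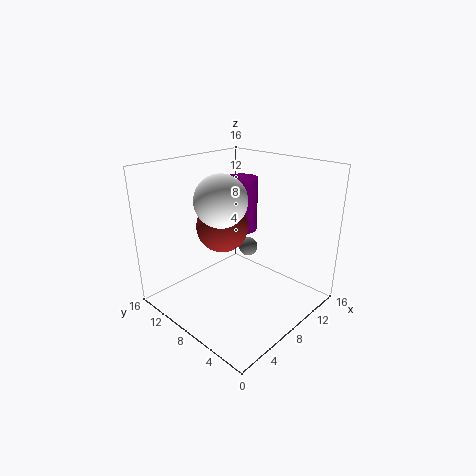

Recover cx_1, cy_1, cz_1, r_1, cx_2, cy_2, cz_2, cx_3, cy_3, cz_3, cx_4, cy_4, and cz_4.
cx_1 = 12; cy_1 = 11.25; cz_1 = 7; r_1 = 2; cx_2 = 5.75; cy_2 = 8.25; cz_2 = 12.75; cx_3 = 14; cy_3 = 11.75; cz_3 = 3.5; cx_4 = 8.25; cy_4 = 10.75; cz_4 = 8.5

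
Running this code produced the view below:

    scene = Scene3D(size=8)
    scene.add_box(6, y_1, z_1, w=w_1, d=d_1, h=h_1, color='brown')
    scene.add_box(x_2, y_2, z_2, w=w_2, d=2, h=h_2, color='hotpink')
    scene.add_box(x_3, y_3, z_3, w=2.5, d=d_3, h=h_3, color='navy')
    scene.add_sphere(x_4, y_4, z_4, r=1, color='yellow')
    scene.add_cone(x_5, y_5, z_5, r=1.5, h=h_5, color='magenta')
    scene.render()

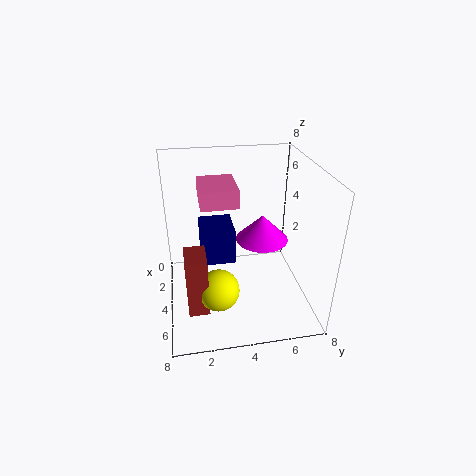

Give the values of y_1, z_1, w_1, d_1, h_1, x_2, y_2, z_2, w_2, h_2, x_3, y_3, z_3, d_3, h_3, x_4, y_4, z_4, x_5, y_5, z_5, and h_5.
y_1 = 1, z_1 = 2, w_1 = 1.5, d_1 = 1, h_1 = 3, x_2 = 2, y_2 = 2, z_2 = 6, w_2 = 2.5, h_2 = 1, x_3 = 1, y_3 = 2, z_3 = 2, d_3 = 2, h_3 = 2, x_4 = 7, y_4 = 2.5, z_4 = 3, x_5 = 3.5, y_5 = 5.5, z_5 = 3.5, h_5 = 1.5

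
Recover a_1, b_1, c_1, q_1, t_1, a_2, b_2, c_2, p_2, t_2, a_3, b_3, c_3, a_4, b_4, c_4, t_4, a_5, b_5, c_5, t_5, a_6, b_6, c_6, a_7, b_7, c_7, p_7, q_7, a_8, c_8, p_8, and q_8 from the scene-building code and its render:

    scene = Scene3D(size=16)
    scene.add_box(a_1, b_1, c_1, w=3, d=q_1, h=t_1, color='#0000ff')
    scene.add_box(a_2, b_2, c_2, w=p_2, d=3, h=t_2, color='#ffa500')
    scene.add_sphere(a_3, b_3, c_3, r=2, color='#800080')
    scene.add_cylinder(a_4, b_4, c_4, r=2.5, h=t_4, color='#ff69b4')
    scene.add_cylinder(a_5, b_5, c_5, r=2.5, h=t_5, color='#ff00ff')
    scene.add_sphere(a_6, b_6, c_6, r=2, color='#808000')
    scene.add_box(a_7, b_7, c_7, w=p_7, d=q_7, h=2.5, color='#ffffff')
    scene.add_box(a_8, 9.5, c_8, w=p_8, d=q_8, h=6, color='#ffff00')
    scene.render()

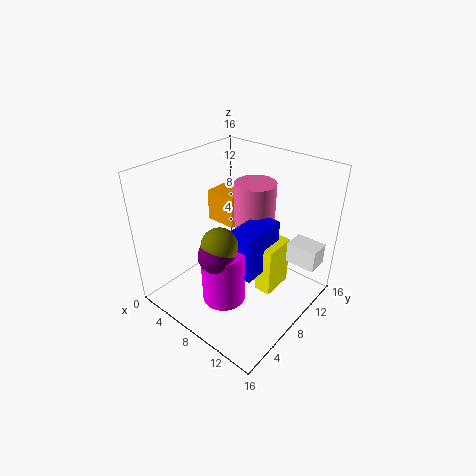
a_1 = 7.5
b_1 = 7
c_1 = 3.5
q_1 = 5.5
t_1 = 5.5
a_2 = 0.5
b_2 = 11
c_2 = 6.5
p_2 = 4
t_2 = 4
a_3 = 7.5
b_3 = 5
c_3 = 7
a_4 = 6.5
b_4 = 13
c_4 = 4.5
t_4 = 8
a_5 = 7.5
b_5 = 6
c_5 = 0.5
t_5 = 6.5
a_6 = 7.5
b_6 = 5.5
c_6 = 8
a_7 = 12
b_7 = 12
c_7 = 4.5
p_7 = 3.5
q_7 = 2.5
a_8 = 9.5
c_8 = 0.5
p_8 = 2
q_8 = 4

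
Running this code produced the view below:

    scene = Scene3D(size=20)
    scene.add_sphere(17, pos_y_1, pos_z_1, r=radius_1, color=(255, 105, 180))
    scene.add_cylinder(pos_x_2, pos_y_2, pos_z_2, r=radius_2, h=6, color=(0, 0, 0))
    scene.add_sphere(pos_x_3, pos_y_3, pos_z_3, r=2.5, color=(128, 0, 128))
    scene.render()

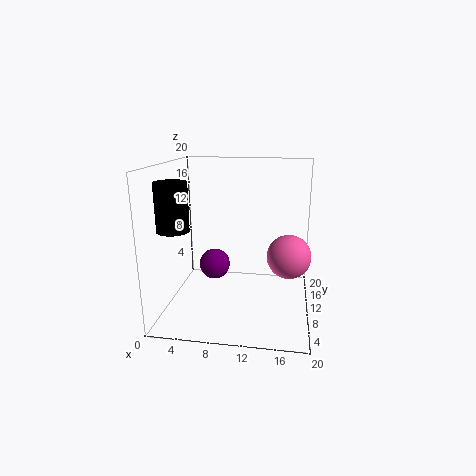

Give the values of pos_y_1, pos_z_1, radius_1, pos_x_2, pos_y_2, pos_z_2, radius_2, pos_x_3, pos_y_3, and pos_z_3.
pos_y_1 = 3, pos_z_1 = 10.5, radius_1 = 2.5, pos_x_2 = 3, pos_y_2 = 4, pos_z_2 = 12.5, radius_2 = 2, pos_x_3 = 5, pos_y_3 = 16.5, pos_z_3 = 3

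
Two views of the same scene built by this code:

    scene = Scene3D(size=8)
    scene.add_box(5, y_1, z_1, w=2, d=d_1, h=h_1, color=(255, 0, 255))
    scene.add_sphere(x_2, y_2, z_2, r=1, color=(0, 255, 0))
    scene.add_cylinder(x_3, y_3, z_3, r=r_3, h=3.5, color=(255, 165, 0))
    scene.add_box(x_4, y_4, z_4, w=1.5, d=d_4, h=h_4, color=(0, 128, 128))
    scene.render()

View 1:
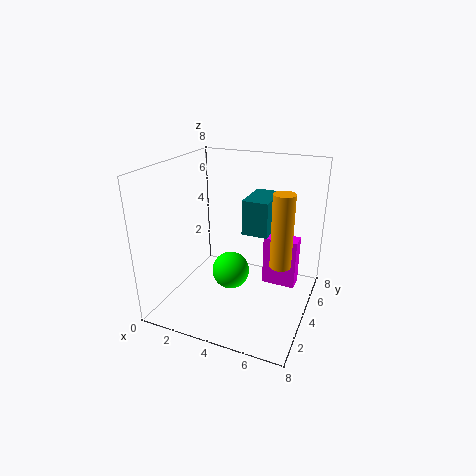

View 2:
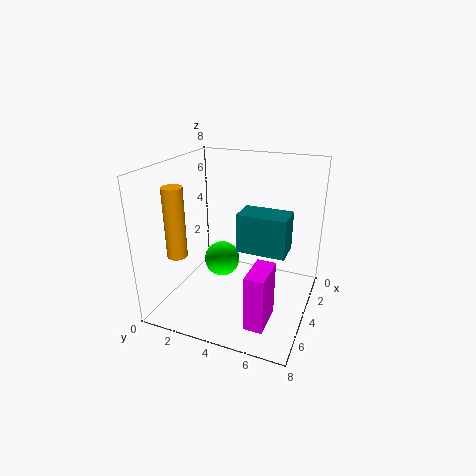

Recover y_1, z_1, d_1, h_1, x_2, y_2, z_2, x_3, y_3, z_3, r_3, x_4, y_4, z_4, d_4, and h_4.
y_1 = 5.5; z_1 = 0.5; d_1 = 1; h_1 = 3; x_2 = 4; y_2 = 3; z_2 = 2.5; x_3 = 7; y_3 = 2; z_3 = 4; r_3 = 0.5; x_4 = 4; y_4 = 4.5; z_4 = 4; d_4 = 2.5; h_4 = 2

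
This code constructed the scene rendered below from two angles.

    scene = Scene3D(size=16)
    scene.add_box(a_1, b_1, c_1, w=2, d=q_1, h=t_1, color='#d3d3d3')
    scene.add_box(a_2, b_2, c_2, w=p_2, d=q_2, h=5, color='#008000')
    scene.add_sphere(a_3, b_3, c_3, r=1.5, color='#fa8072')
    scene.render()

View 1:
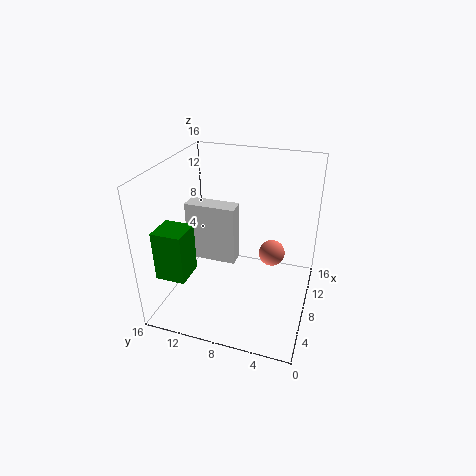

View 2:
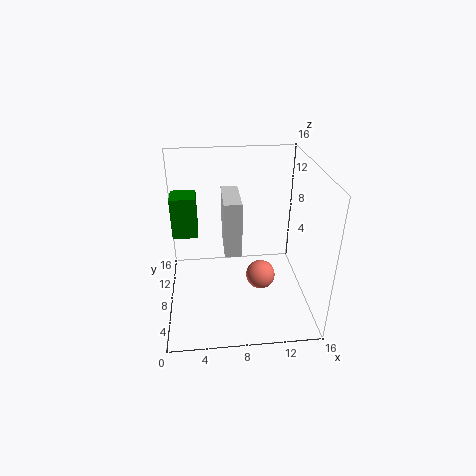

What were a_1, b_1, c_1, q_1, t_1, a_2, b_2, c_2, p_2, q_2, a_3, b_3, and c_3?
a_1 = 6.5; b_1 = 8; c_1 = 5.5; q_1 = 5.5; t_1 = 6.5; a_2 = 0.5; b_2 = 11; c_2 = 6.5; p_2 = 3; q_2 = 3; a_3 = 10; b_3 = 4.5; c_3 = 5.5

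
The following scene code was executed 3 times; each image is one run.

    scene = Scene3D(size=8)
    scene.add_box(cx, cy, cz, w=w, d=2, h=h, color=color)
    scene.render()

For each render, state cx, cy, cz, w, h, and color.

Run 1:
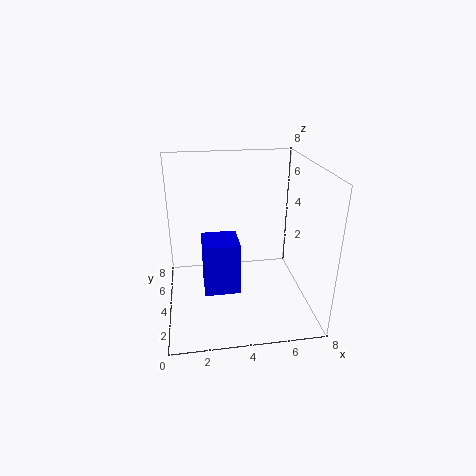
cx = 2; cy = 3; cz = 1; w = 2; h = 3; color = 'blue'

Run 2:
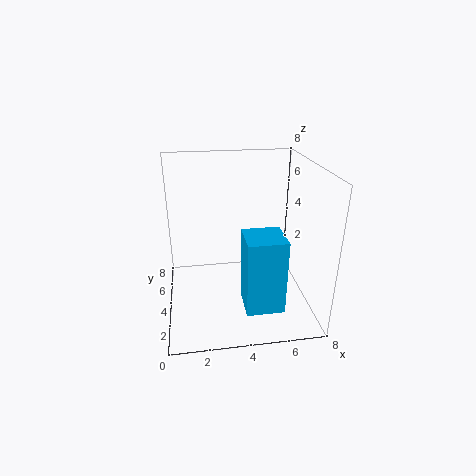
cx = 4; cy = 1; cz = 1; w = 2; h = 4; color = 'deepskyblue'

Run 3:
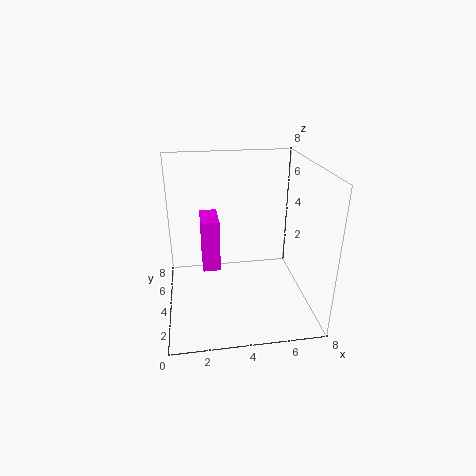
cx = 2; cy = 4; cz = 2; w = 1; h = 3; color = 'magenta'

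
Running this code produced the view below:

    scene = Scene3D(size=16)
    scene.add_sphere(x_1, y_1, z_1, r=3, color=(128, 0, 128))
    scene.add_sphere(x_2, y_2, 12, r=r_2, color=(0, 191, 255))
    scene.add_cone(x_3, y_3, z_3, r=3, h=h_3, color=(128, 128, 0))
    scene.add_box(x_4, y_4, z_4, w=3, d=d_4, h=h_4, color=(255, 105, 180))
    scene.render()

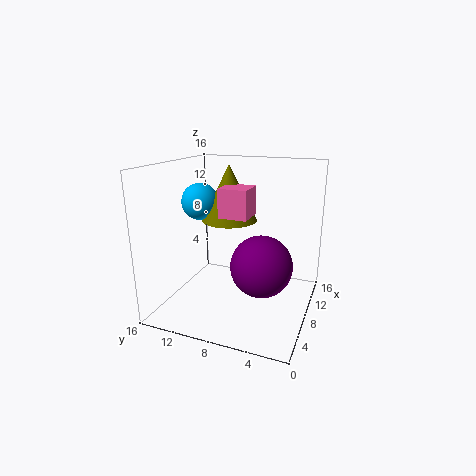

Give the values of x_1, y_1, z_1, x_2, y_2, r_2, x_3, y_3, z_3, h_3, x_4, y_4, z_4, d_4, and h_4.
x_1 = 4
y_1 = 4
z_1 = 7
x_2 = 7
y_2 = 12
r_2 = 2
x_3 = 8
y_3 = 9
z_3 = 10
h_3 = 6
x_4 = 5
y_4 = 6
z_4 = 11
d_4 = 3
h_4 = 3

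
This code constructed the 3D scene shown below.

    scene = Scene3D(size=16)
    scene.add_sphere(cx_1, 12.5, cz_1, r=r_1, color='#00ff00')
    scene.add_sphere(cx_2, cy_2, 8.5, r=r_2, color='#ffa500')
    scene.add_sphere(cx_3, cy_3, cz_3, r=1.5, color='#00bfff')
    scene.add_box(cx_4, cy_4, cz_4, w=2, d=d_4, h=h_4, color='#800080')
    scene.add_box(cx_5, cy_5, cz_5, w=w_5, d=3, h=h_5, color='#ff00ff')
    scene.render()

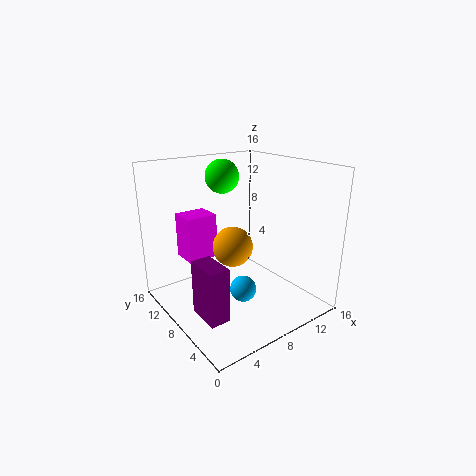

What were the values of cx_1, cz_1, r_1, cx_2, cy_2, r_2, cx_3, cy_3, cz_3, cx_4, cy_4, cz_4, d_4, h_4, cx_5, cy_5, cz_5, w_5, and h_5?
cx_1 = 9; cz_1 = 14; r_1 = 2; cx_2 = 5.5; cy_2 = 5.5; r_2 = 2; cx_3 = 8; cy_3 = 7; cz_3 = 2; cx_4 = 1; cy_4 = 2.5; cz_4 = 2.5; d_4 = 3.5; h_4 = 5.5; cx_5 = 3; cy_5 = 10; cz_5 = 5.5; w_5 = 3.5; h_5 = 5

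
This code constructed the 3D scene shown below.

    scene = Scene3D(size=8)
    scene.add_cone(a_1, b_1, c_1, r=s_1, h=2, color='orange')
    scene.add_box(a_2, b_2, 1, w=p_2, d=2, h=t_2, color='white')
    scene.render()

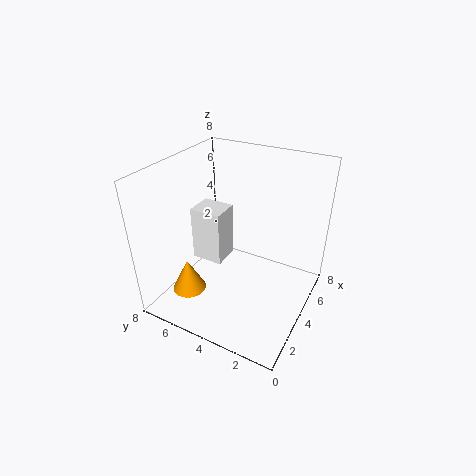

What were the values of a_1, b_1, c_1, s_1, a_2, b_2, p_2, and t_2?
a_1 = 2.75
b_1 = 6.75
c_1 = 0.25
s_1 = 1
a_2 = 4.75
b_2 = 5.75
p_2 = 1.75
t_2 = 3.5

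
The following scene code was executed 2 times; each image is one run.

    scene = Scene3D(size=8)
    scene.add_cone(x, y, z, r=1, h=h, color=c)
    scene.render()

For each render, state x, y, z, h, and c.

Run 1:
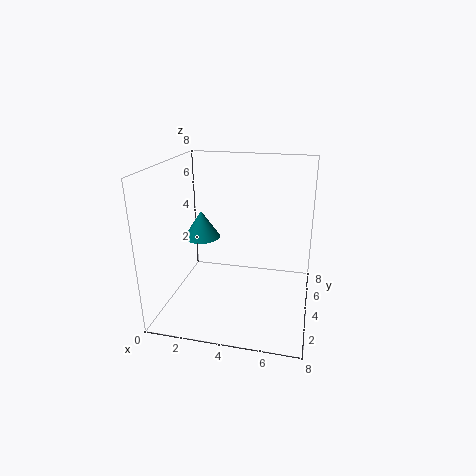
x = 2
y = 3.75
z = 4
h = 1.5
c = 'teal'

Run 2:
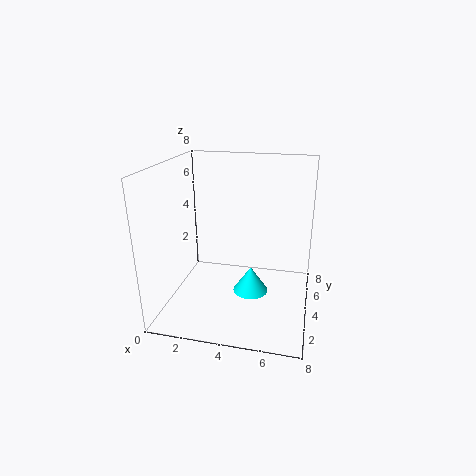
x = 4.75
y = 4
z = 0.75
h = 1.5
c = 'cyan'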